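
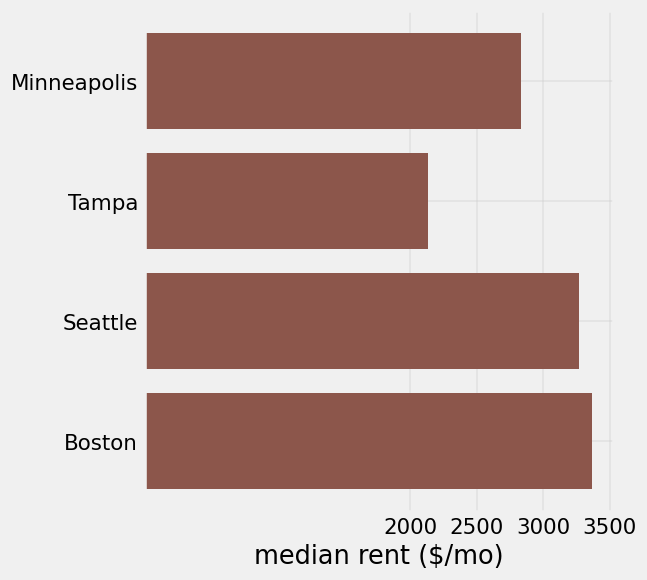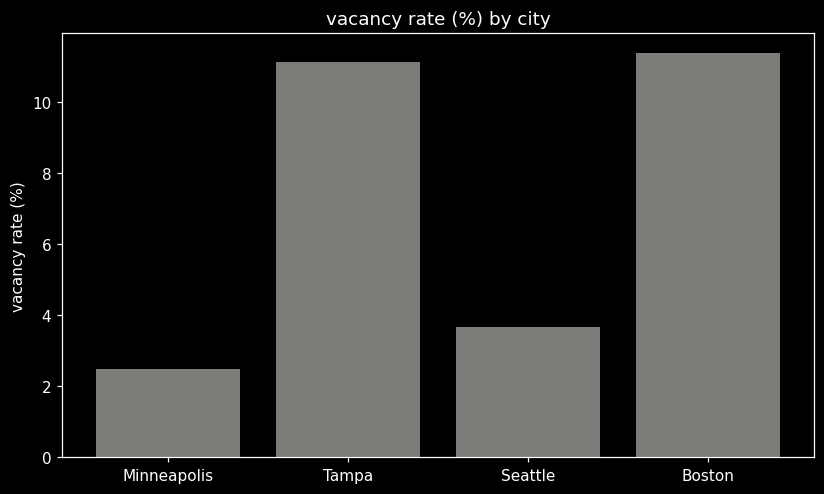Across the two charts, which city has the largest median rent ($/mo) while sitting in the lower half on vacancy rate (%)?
Chart 2 median vacancy rate (%) ≈ 8; below-median cities: Minneapolis, Seattle. Among those, Seattle has the highest median rent ($/mo) (≈ 3500).

Seattle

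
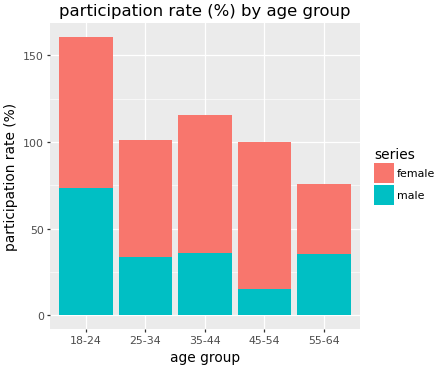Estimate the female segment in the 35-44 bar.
female top ≈ 120, bottom ≈ 40; segment ≈ 80.

≈ 80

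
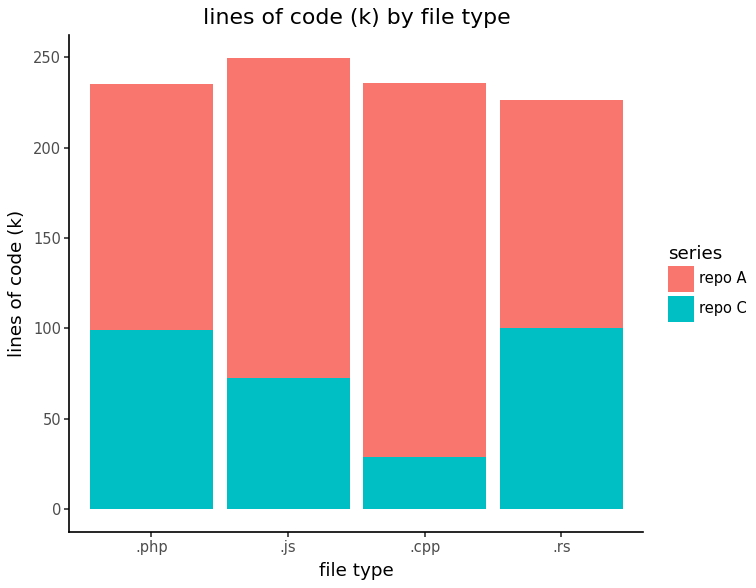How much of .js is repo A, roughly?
≈ 175

repo A top ≈ 250, bottom ≈ 75; segment ≈ 175.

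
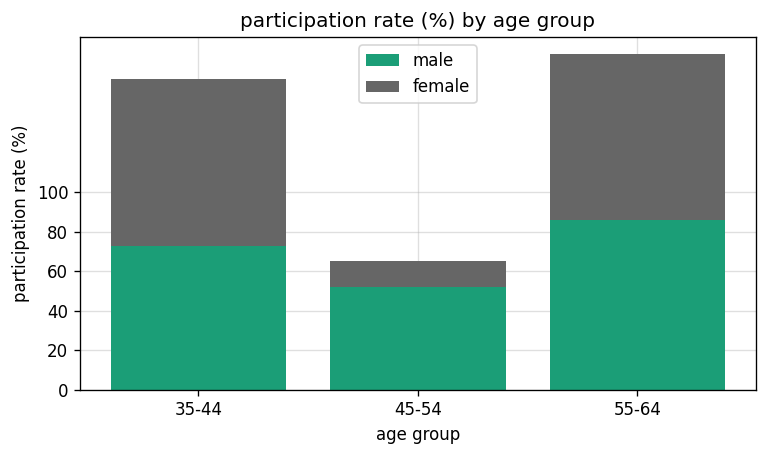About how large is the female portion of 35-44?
female top ≈ 160, bottom ≈ 80; segment ≈ 80.

≈ 80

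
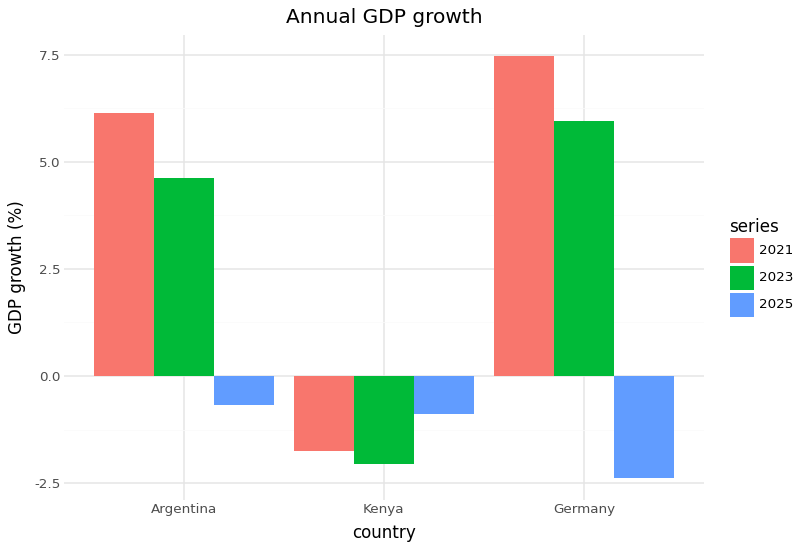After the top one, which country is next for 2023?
Top 3 for 2023: Germany ≈ 6, Argentina ≈ 5, Kenya ≈ -2.

Argentina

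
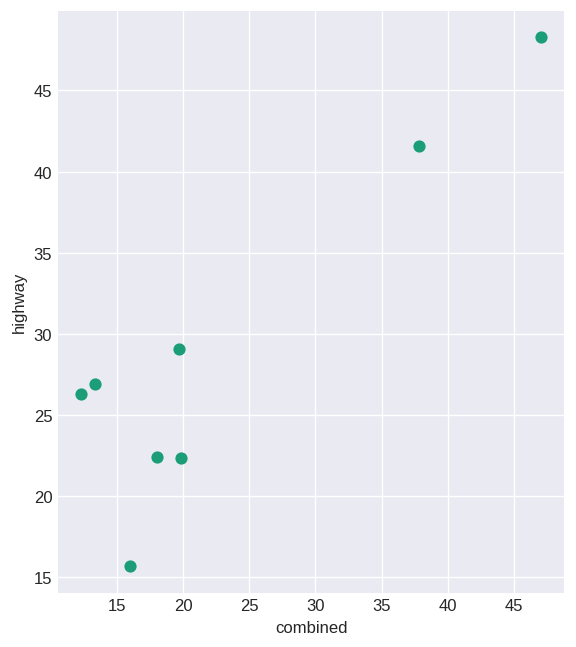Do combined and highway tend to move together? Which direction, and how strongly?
Points are positively correlated; strong (|r| ≈ 0.9).

positive, strong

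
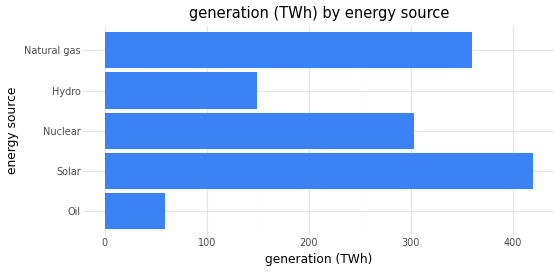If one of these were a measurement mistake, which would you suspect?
Oil

Oil ≈ 50; the rest sit between ≈ 150 and ≈ 400.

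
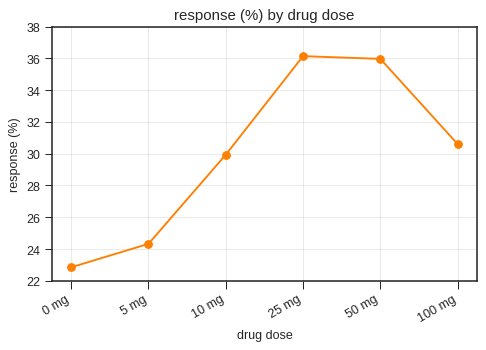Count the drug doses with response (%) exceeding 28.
Above 28: 10 mg, 25 mg, 50 mg, 100 mg.

4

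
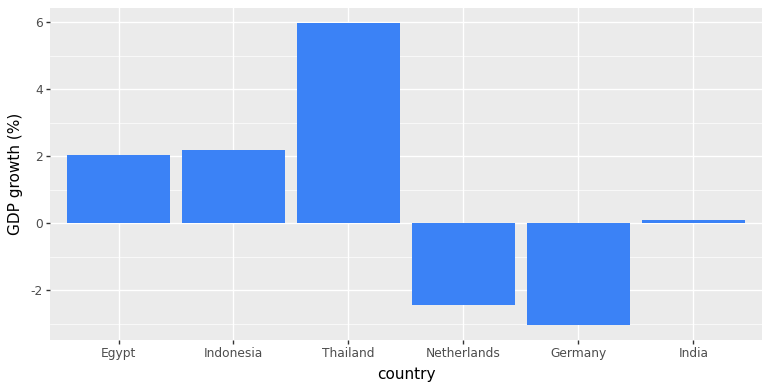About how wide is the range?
Max Thailand ≈ 6, min Germany ≈ -3; range ≈ 9.

≈ 9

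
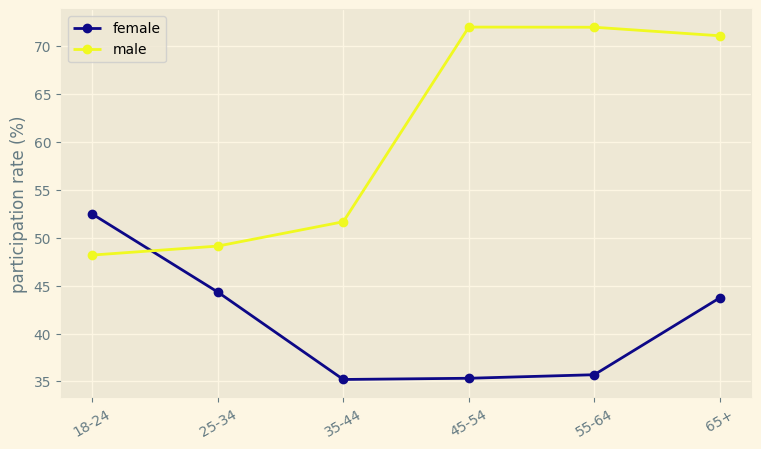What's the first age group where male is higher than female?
18-24: male ≈ 50 vs female ≈ 50 (not yet); 25-34: male ≈ 50 vs female ≈ 45 (first crossover).

25-34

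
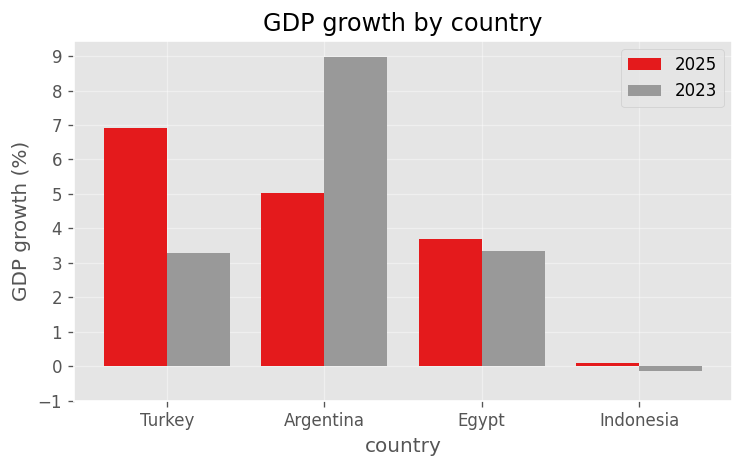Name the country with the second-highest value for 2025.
Argentina

Top 3 for 2025: Turkey ≈ 7, Argentina ≈ 5, Egypt ≈ 4.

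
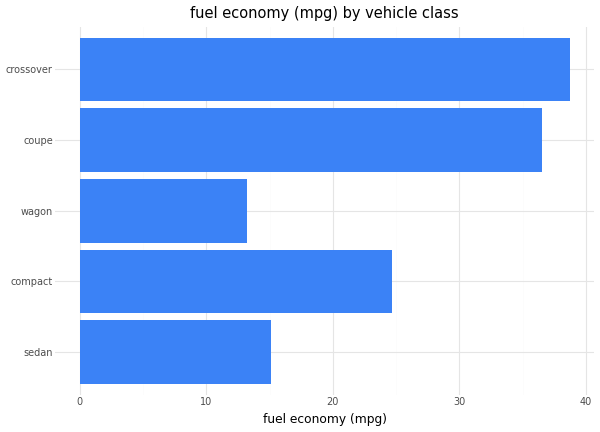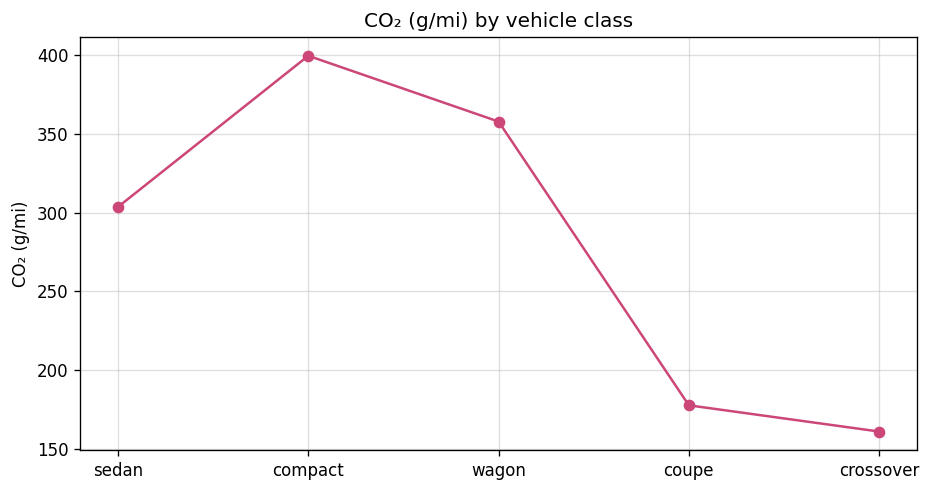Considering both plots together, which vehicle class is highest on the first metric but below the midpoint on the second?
crossover

Chart 2 median CO₂ (g/mi) ≈ 300; below-median vehicle classes: coupe, crossover. Among those, crossover has the highest fuel economy (mpg) (≈ 40).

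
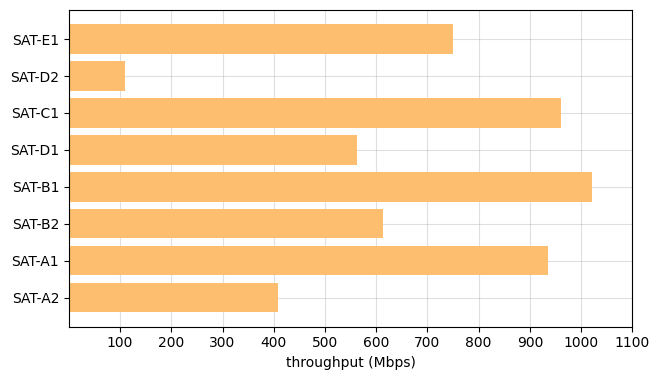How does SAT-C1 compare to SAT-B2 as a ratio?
≈ 1.67×

SAT-C1 ≈ 1000, SAT-B2 ≈ 600; 1000/600 ≈ 1.67.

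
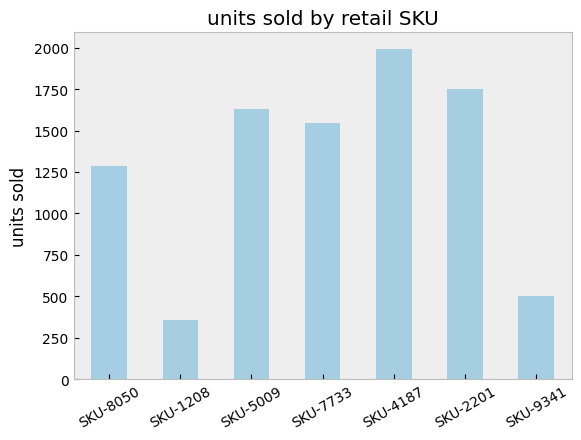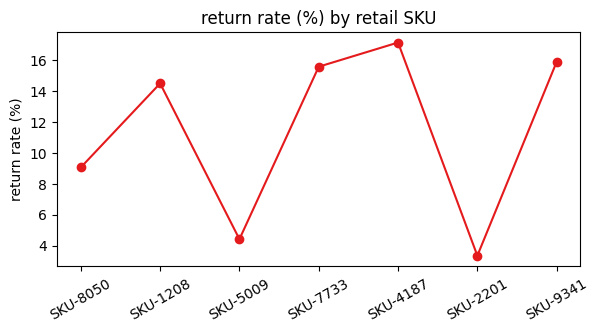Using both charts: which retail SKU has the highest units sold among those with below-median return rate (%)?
Chart 2 median return rate (%) ≈ 14; below-median retail SKUs: SKU-8050, SKU-5009, SKU-2201. Among those, SKU-2201 has the highest units sold (≈ 1800).

SKU-2201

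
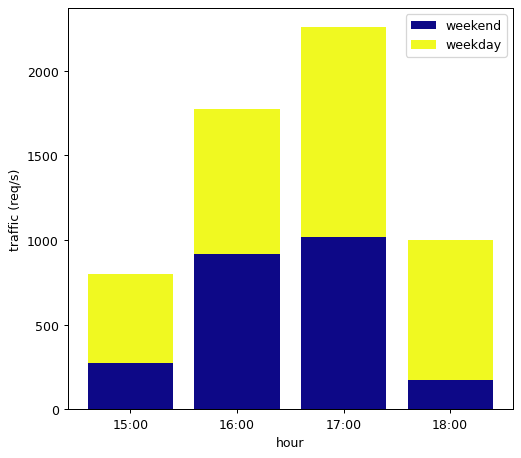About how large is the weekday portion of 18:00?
weekday top ≈ 1000, bottom ≈ 200; segment ≈ 800.

≈ 800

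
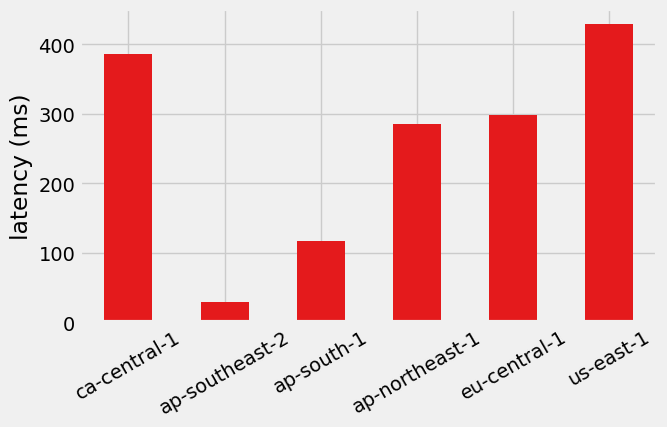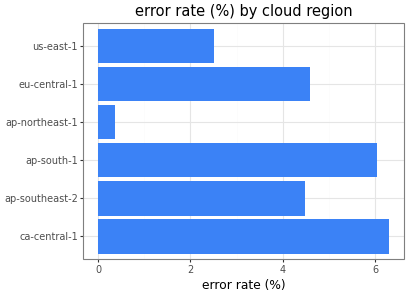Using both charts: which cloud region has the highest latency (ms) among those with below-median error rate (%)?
us-east-1

Chart 2 median error rate (%) ≈ 5; below-median cloud regions: ap-southeast-2, ap-northeast-1, us-east-1. Among those, us-east-1 has the highest latency (ms) (≈ 450).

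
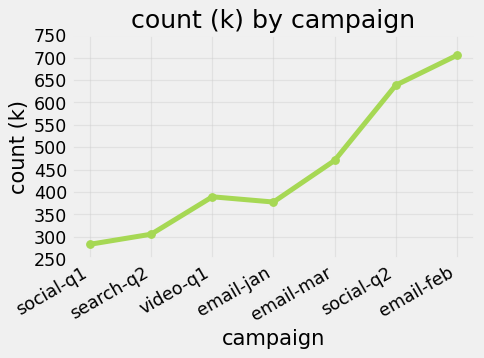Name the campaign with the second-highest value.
social-q2

Top 3: email-feb ≈ 700, social-q2 ≈ 650, email-mar ≈ 450.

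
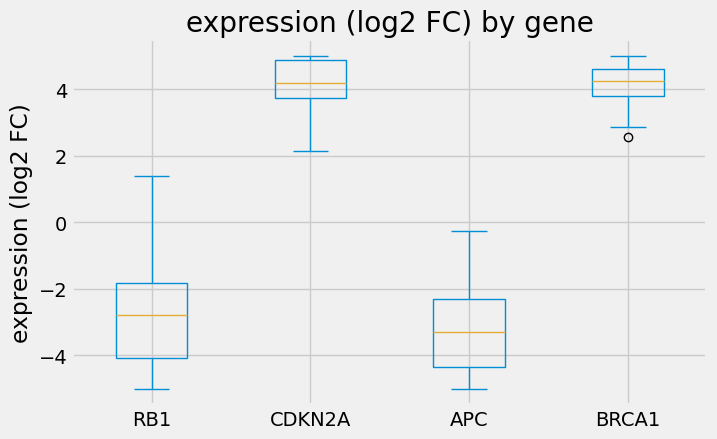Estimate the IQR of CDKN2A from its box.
≈ 1

Q3 ≈ 5, Q1 ≈ 4; IQR ≈ 1.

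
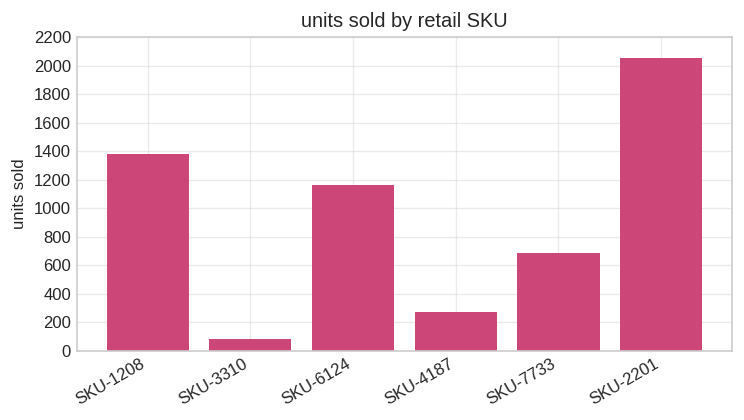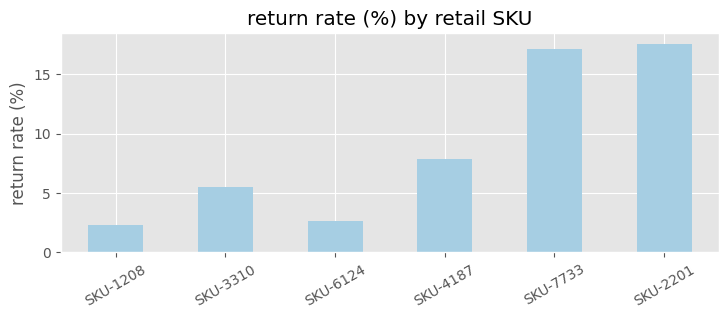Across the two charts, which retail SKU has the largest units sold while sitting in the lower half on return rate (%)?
Chart 2 median return rate (%) ≈ 6; below-median retail SKUs: SKU-1208, SKU-3310, SKU-6124. Among those, SKU-1208 has the highest units sold (≈ 1400).

SKU-1208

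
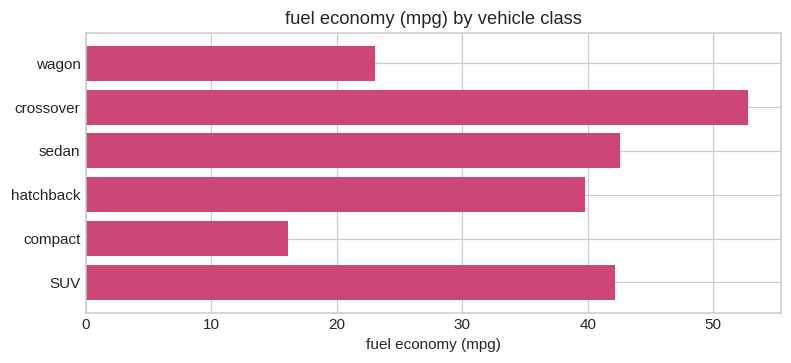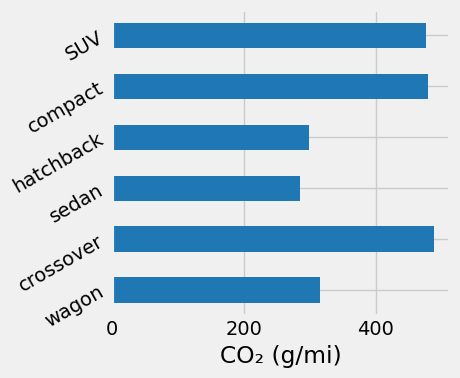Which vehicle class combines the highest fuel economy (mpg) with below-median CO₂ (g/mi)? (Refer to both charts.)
sedan

Chart 2 median CO₂ (g/mi) ≈ 400; below-median vehicle classes: wagon, sedan, hatchback. Among those, sedan has the highest fuel economy (mpg) (≈ 45).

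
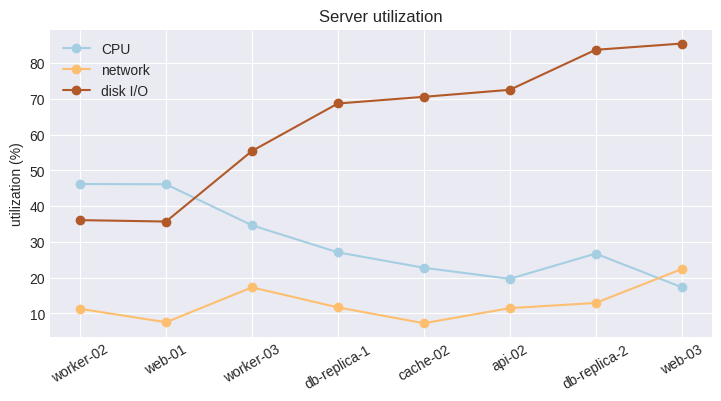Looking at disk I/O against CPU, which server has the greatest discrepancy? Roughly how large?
web-03, ≈ 70 %

web-03: disk I/O ≈ 90, CPU ≈ 20 → gap ≈ 70. Next-largest (db-replica-2) is only ≈ 50.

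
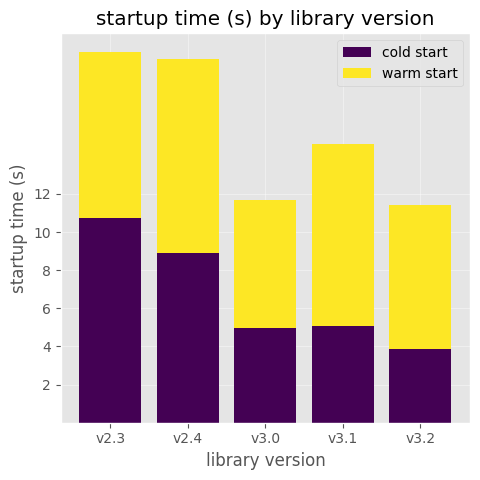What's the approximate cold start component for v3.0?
cold start top ≈ 4, bottom ≈ 0; segment ≈ 4.

≈ 4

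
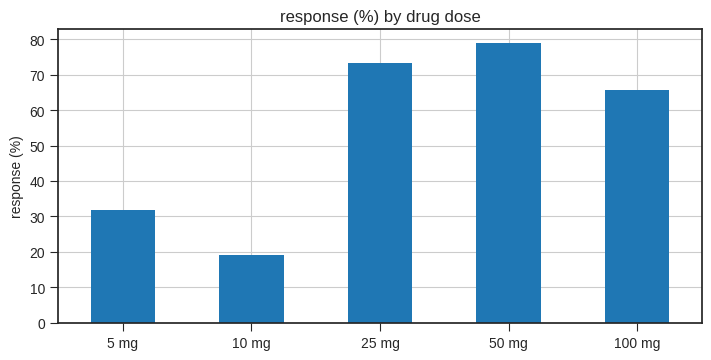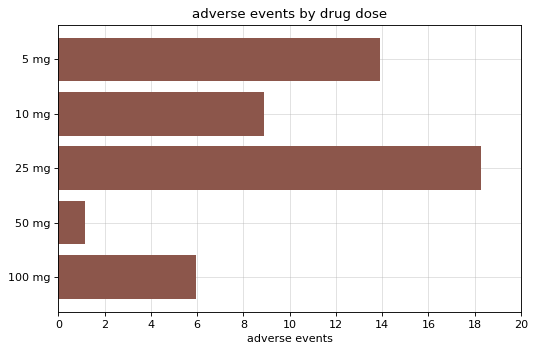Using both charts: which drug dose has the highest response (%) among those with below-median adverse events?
Chart 2 median adverse events ≈ 8; below-median drug doses: 50 mg, 100 mg. Among those, 50 mg has the highest response (%) (≈ 80).

50 mg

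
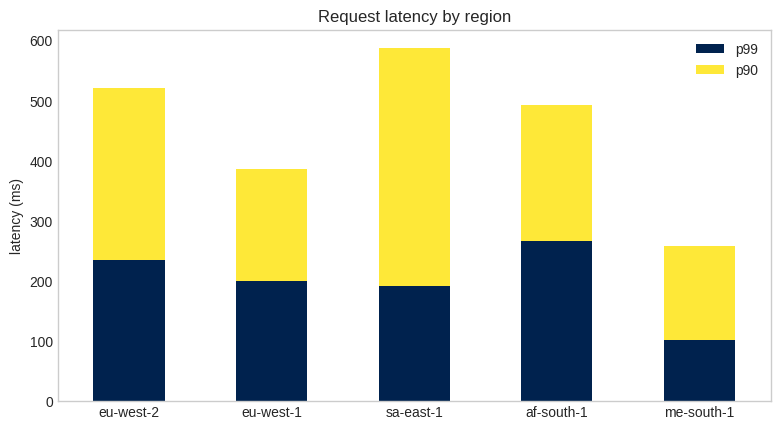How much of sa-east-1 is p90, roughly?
p90 top ≈ 600, bottom ≈ 200; segment ≈ 400.

≈ 400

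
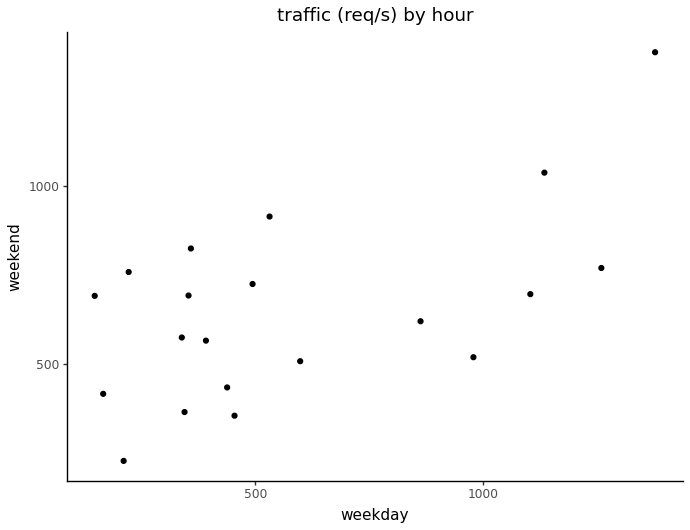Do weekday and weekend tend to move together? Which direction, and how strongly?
Points are positively correlated; moderate (|r| ≈ 0.6).

positive, moderate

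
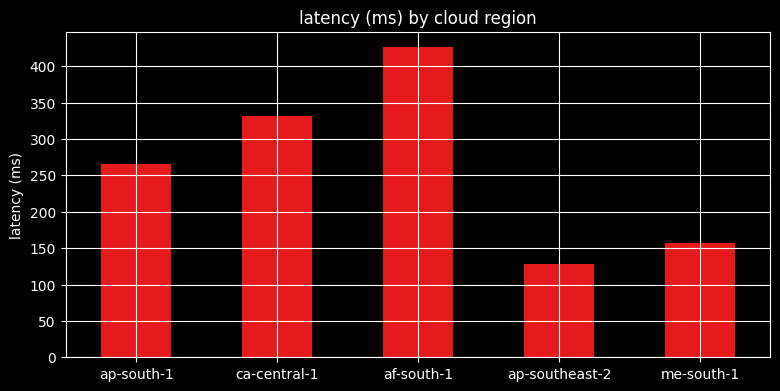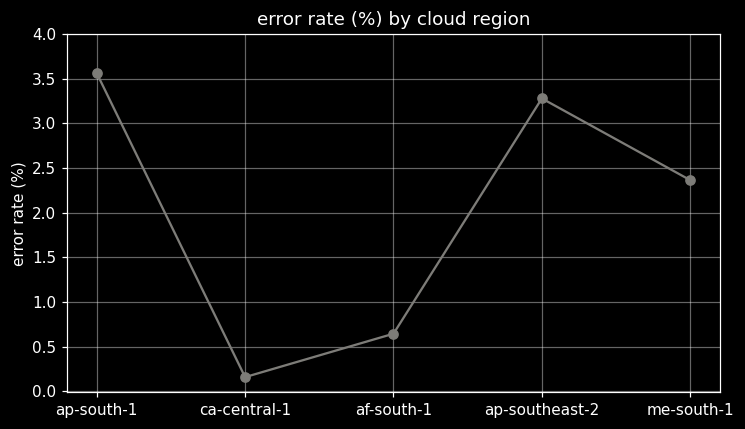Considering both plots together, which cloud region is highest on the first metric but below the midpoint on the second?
Chart 2 median error rate (%) ≈ 2.5; below-median cloud regions: ca-central-1, af-south-1. Among those, af-south-1 has the highest latency (ms) (≈ 450).

af-south-1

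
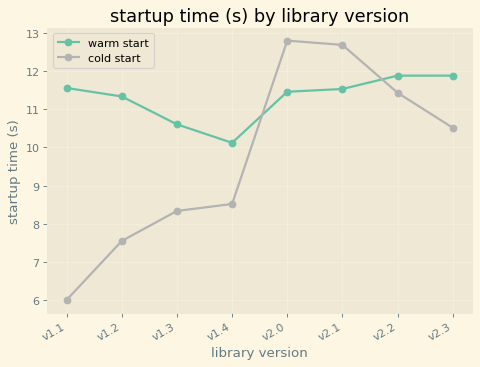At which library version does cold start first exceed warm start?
v1.4: cold start ≈ 9 vs warm start ≈ 10 (not yet); v2.0: cold start ≈ 13 vs warm start ≈ 11 (first crossover).

v2.0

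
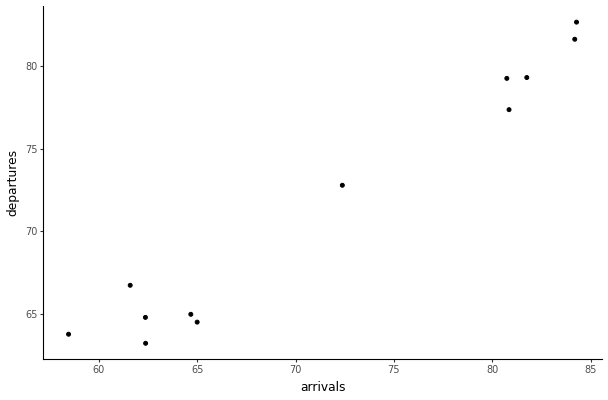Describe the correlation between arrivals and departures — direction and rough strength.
Points are positively correlated; strong (|r| ≈ 1.0).

positive, strong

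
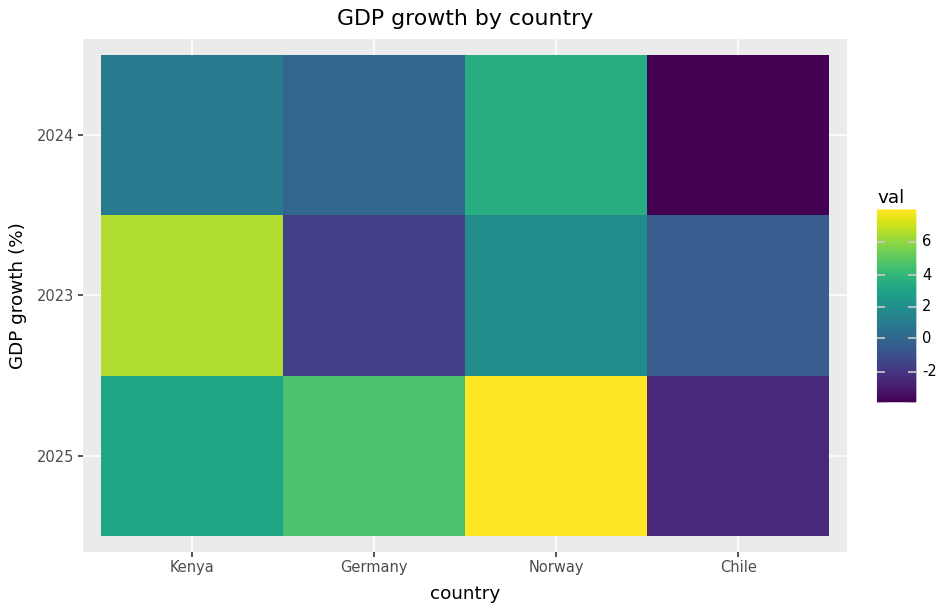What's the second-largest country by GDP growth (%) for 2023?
Norway

Top 3 for 2023: Kenya ≈ 7, Norway ≈ 2, Chile ≈ 0.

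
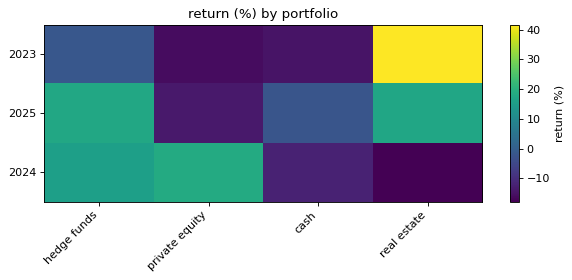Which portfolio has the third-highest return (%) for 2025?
Top 4 for 2025: hedge funds ≈ 20, real estate ≈ 15, cash ≈ 0, private equity ≈ -15.

cash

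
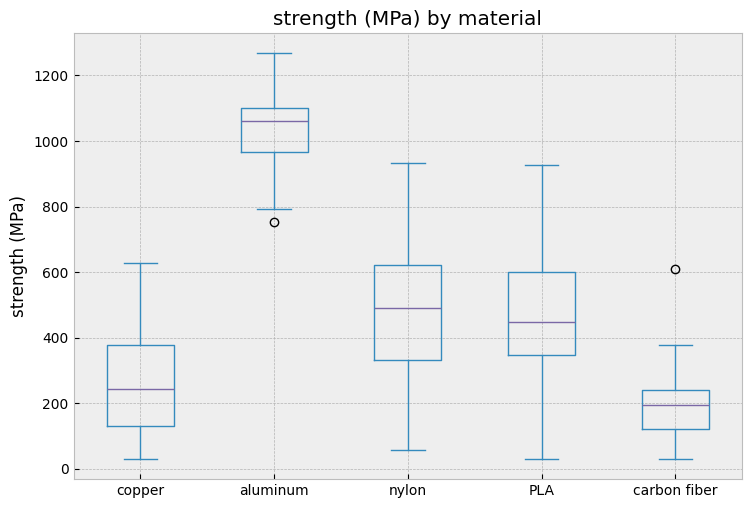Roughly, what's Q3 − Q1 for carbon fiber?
Q3 ≈ 200, Q1 ≈ 100; IQR ≈ 100.

≈ 100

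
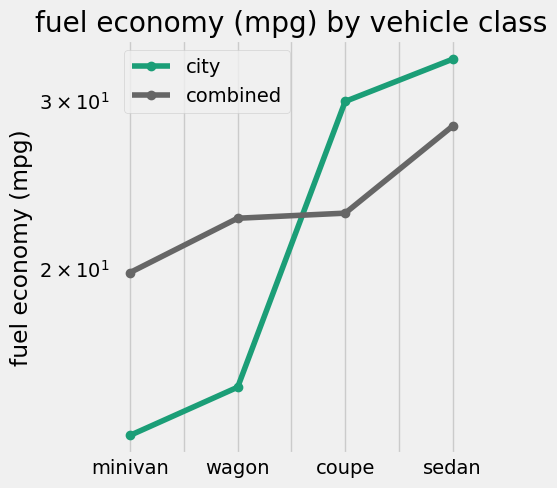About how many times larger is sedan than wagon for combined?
sedan ≈ 28, wagon ≈ 22; 28/22 ≈ 1.27.

≈ 1.27×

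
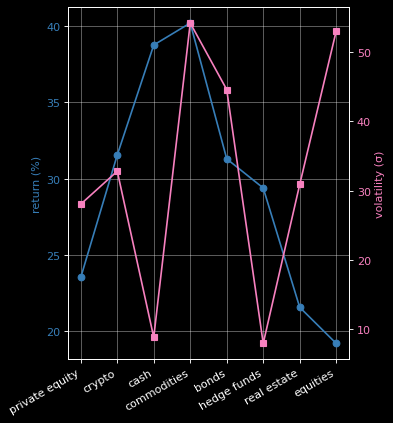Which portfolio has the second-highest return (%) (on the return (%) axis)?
cash

Top 3 (on the return (%) axis): commodities ≈ 40, cash ≈ 38, crypto ≈ 32.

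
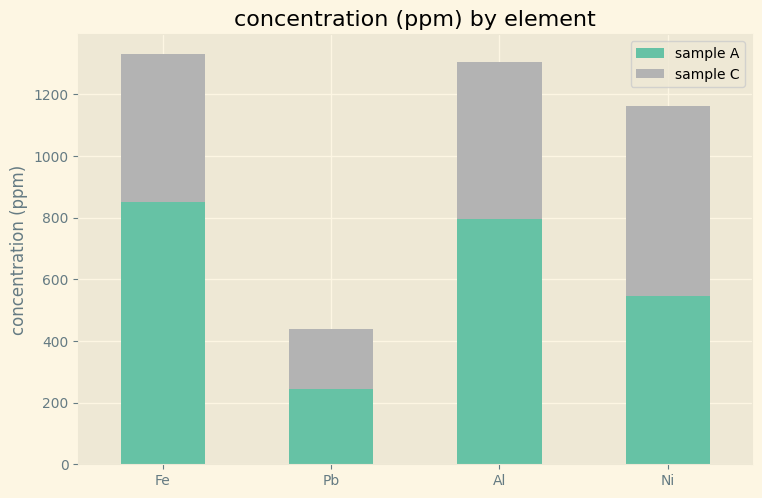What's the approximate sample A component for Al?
sample A top ≈ 800, bottom ≈ 0; segment ≈ 800.

≈ 800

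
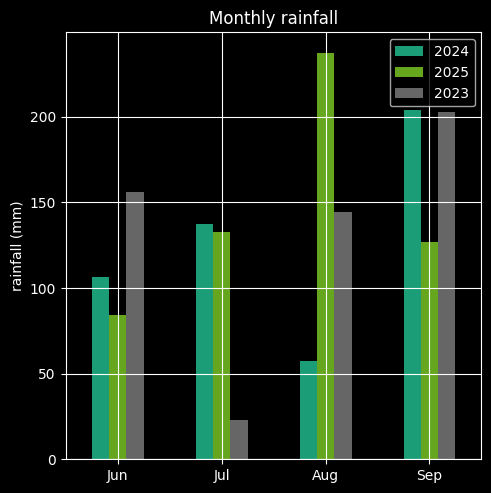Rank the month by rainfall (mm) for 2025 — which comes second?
Top 3 for 2025: Aug ≈ 240, Jul ≈ 140, Sep ≈ 120.

Jul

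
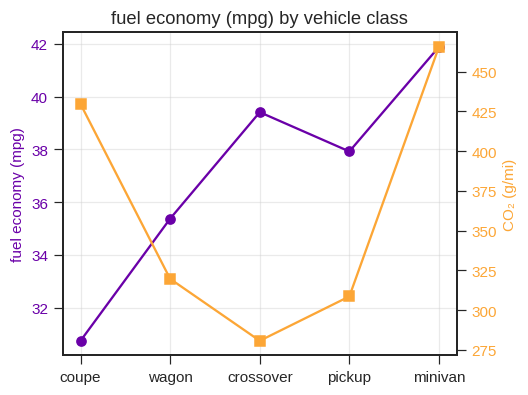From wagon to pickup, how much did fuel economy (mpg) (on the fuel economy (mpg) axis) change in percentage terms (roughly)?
≈ +8.6%

wagon ≈ 35, pickup ≈ 38; (38 − 35) / 35 ≈ +8.6%.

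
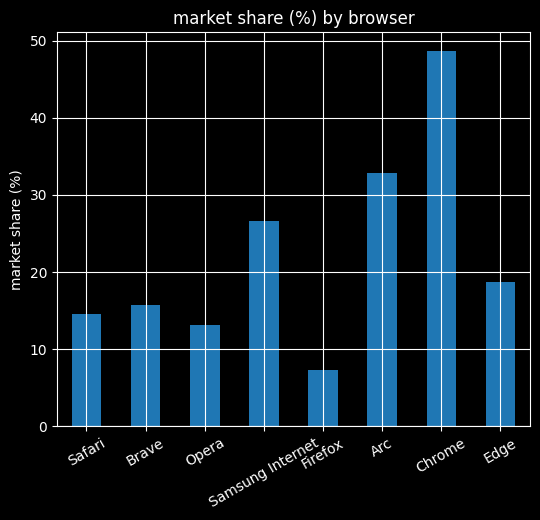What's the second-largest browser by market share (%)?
Top 3: Chrome ≈ 50, Arc ≈ 35, Samsung Internet ≈ 25.

Arc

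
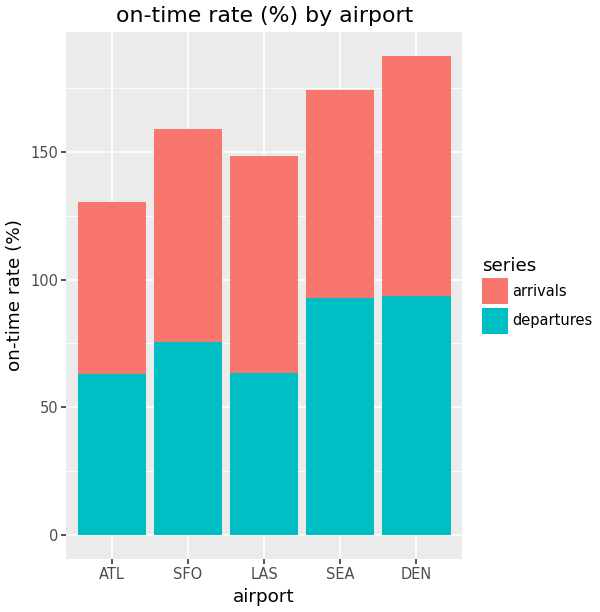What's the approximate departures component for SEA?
departures top ≈ 100, bottom ≈ 0; segment ≈ 100.

≈ 100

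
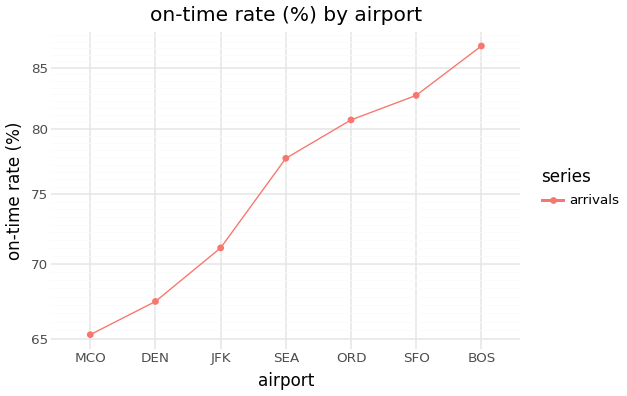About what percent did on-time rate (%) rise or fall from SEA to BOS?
≈ +10.3%

SEA ≈ 78, BOS ≈ 86; (86 − 78) / 78 ≈ +10.3%.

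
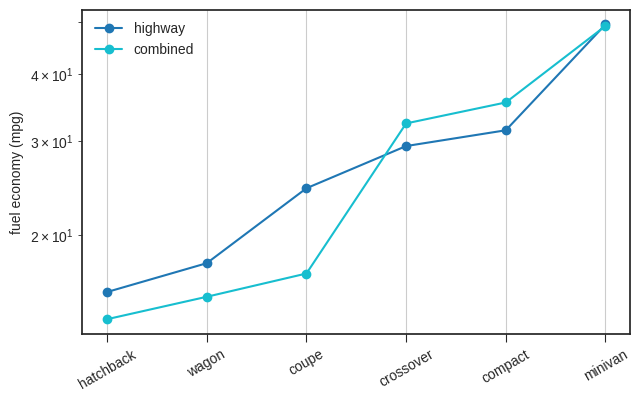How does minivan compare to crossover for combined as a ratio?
minivan ≈ 50, crossover ≈ 30; 50/30 ≈ 1.67.

≈ 1.67×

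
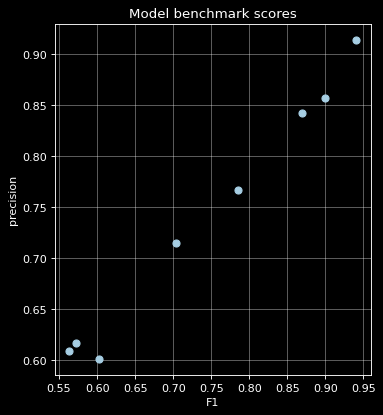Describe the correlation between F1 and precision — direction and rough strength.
Points are positively correlated; strong (|r| ≈ 1.0).

positive, strong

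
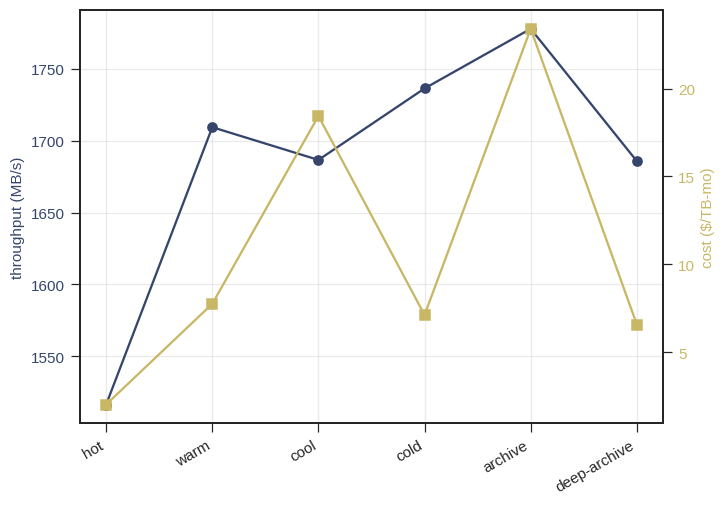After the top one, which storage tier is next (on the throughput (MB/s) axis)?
cold

Top 3 (on the throughput (MB/s) axis): archive ≈ 1775, cold ≈ 1725, warm ≈ 1700.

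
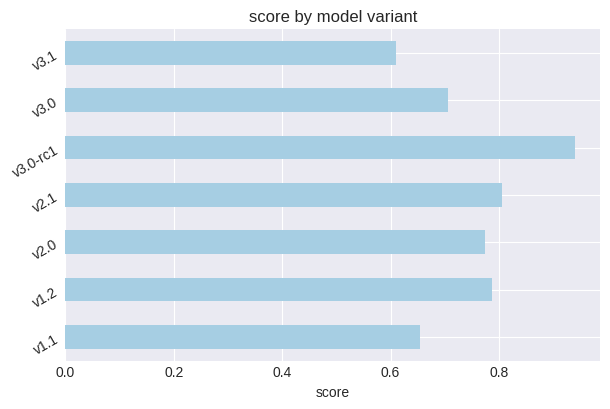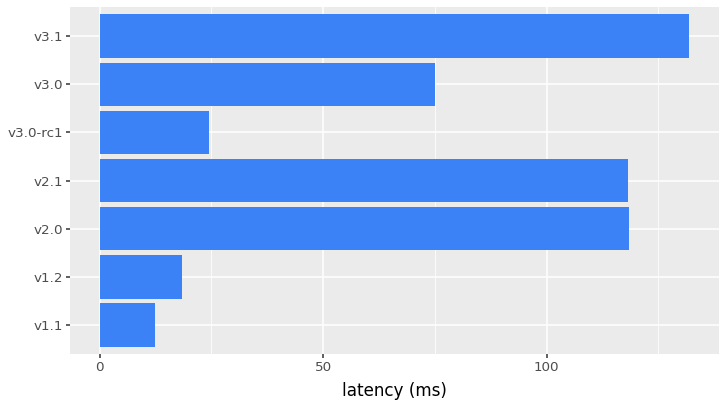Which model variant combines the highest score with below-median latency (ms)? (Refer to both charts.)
v3.0-rc1

Chart 2 median latency (ms) ≈ 80; below-median model variants: v1.1, v1.2, v3.0-rc1. Among those, v3.0-rc1 has the highest score (≈ 0.9).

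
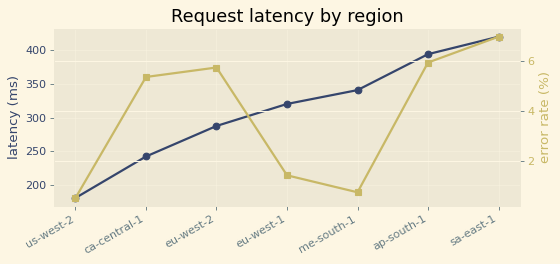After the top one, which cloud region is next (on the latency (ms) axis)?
Top 3 (on the latency (ms) axis): sa-east-1 ≈ 420, ap-south-1 ≈ 400, me-south-1 ≈ 340.

ap-south-1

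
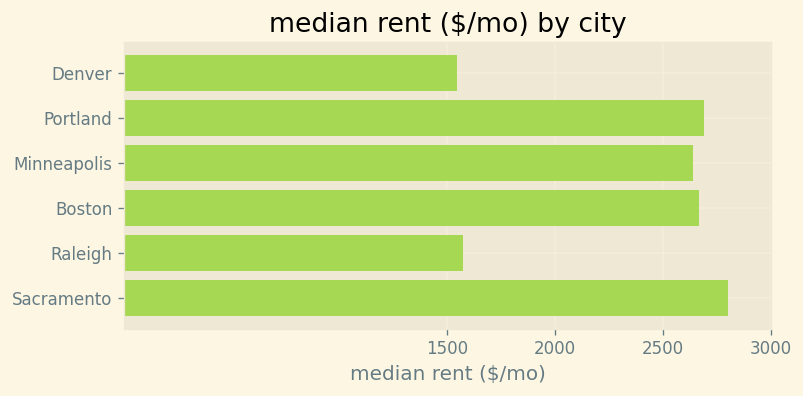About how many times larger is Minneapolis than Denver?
Minneapolis ≈ 2500, Denver ≈ 1500; 2500/1500 ≈ 1.67.

≈ 1.67×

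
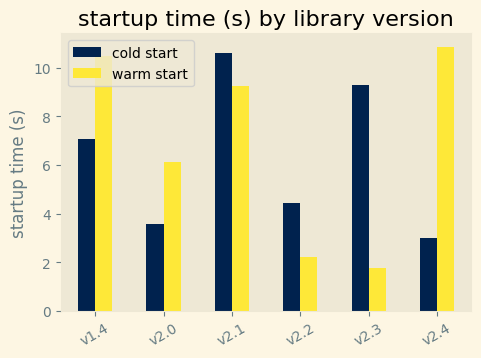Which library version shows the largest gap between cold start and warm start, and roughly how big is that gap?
v2.4, ≈ 8 s

v2.4: cold start ≈ 3, warm start ≈ 11 → gap ≈ 8. Next-largest (v2.3) is only ≈ 7.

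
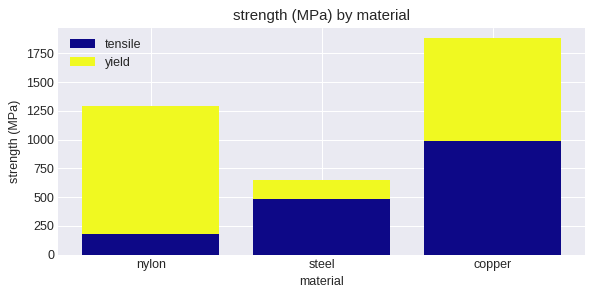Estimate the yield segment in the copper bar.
≈ 800

yield top ≈ 1800, bottom ≈ 1000; segment ≈ 800.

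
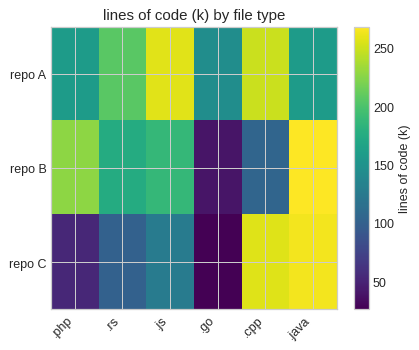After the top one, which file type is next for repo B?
.php

Top 3 for repo B: .java ≈ 275, .php ≈ 225, .js ≈ 175.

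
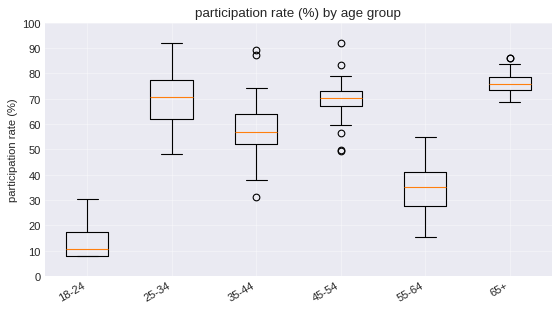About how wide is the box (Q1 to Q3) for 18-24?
Q3 ≈ 20, Q1 ≈ 10; IQR ≈ 10.

≈ 10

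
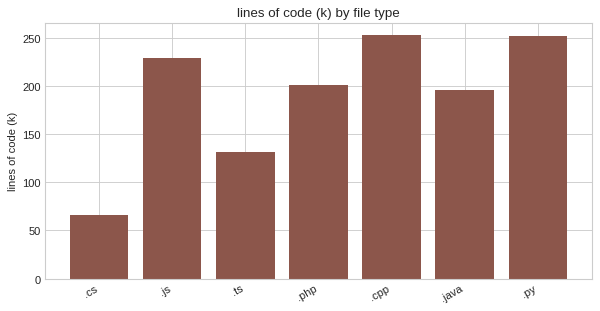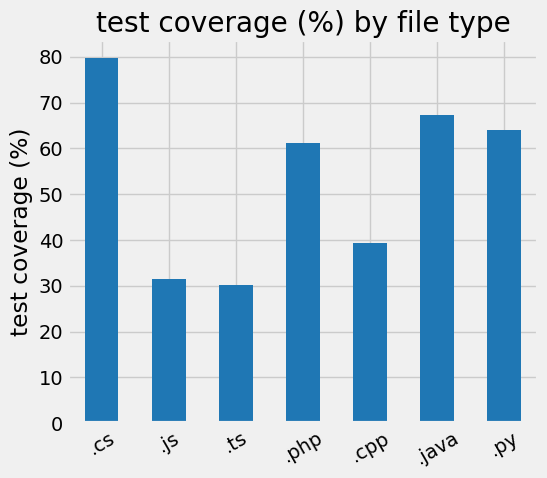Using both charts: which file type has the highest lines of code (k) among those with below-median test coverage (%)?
.cpp

Chart 2 median test coverage (%) ≈ 60; below-median file types: .js, .ts, .cpp. Among those, .cpp has the highest lines of code (k) (≈ 250).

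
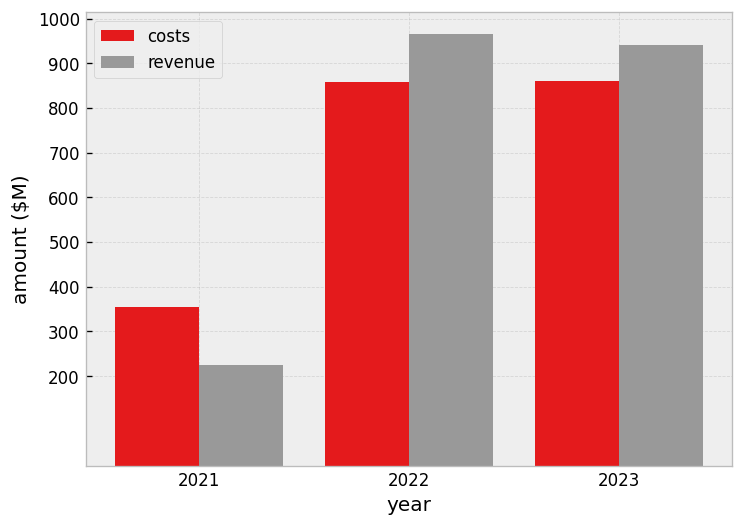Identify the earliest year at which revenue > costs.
2022

2021: revenue ≈ 200 vs costs ≈ 400 (not yet); 2022: revenue ≈ 1000 vs costs ≈ 900 (first crossover).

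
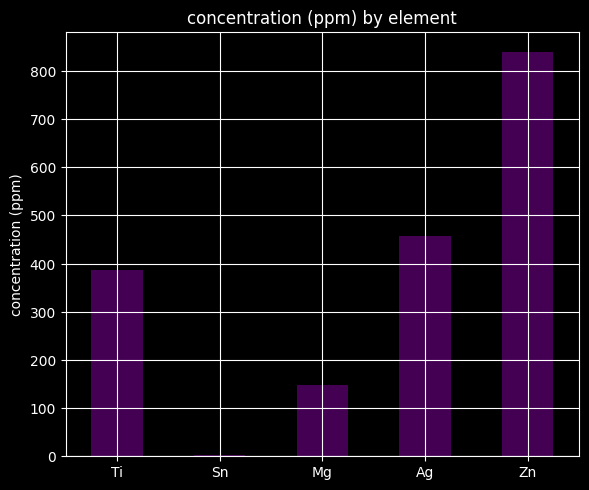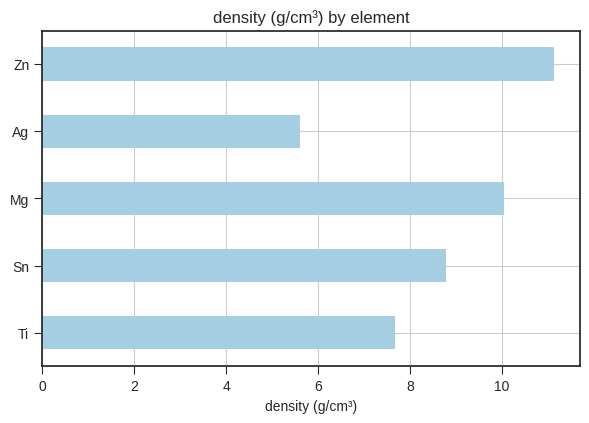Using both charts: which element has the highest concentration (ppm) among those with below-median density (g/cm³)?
Ag

Chart 2 median density (g/cm³) ≈ 8; below-median elements: Ti, Ag. Among those, Ag has the highest concentration (ppm) (≈ 500).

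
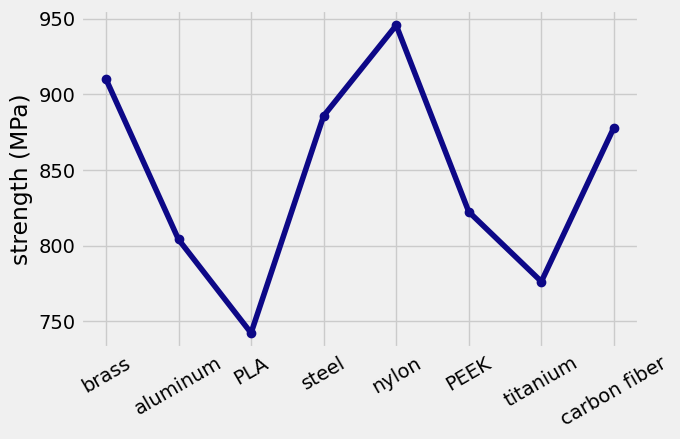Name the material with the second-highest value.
Top 3: nylon ≈ 940, brass ≈ 920, steel ≈ 880.

brass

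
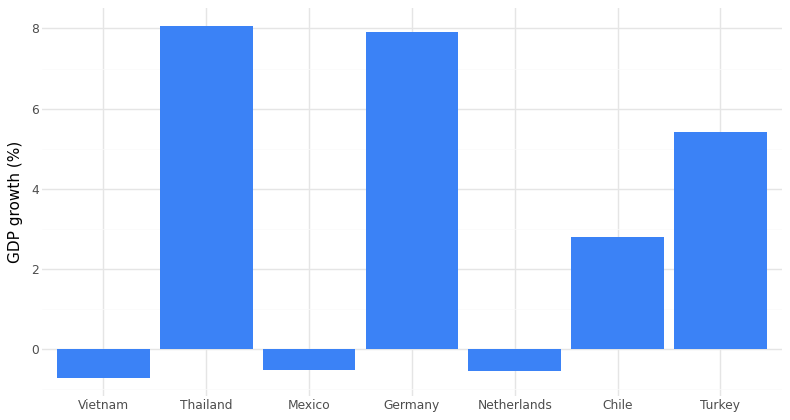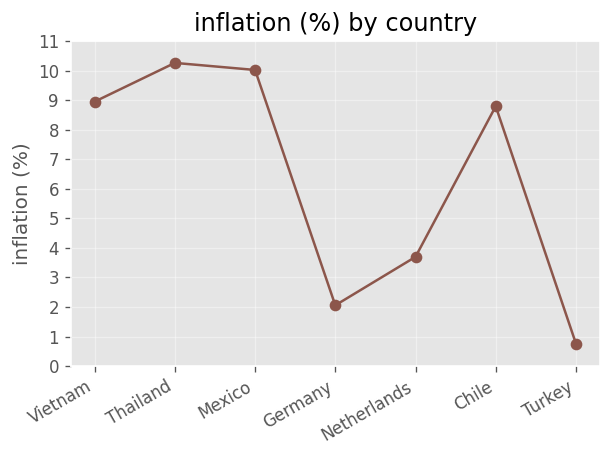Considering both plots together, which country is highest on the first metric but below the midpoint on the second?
Germany

Chart 2 median inflation (%) ≈ 9; below-median countries: Germany, Netherlands, Turkey. Among those, Germany has the highest GDP growth (%) (≈ 8).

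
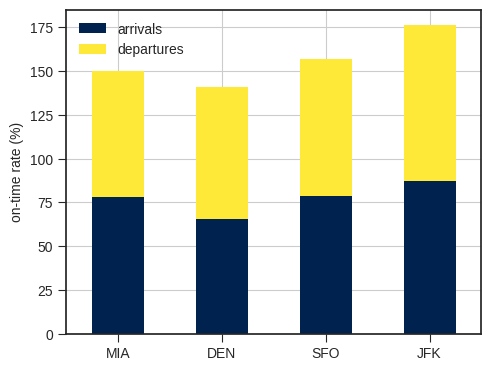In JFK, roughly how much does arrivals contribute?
arrivals top ≈ 80, bottom ≈ 0; segment ≈ 80.

≈ 80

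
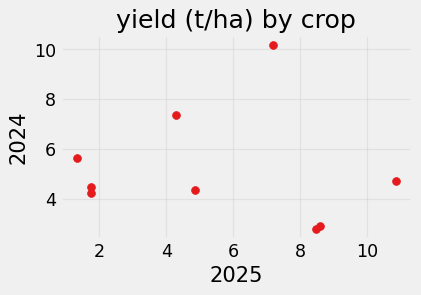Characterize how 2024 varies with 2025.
Points are roughly uncorrelated; weak (|r| ≈ 0.1).

no clear correlation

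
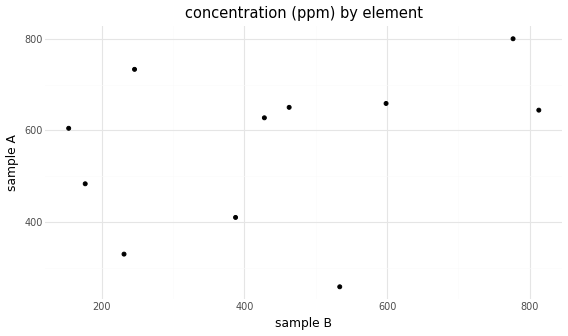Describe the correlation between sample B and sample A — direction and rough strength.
positive, weak

Points are positively correlated; weak (|r| ≈ 0.3).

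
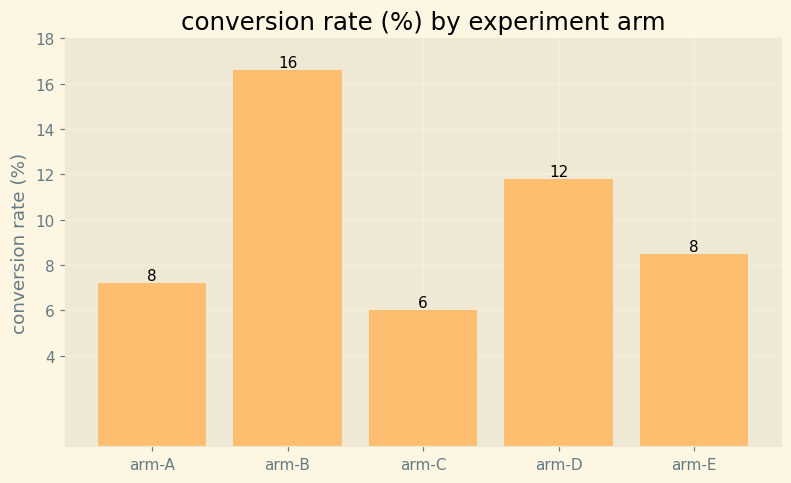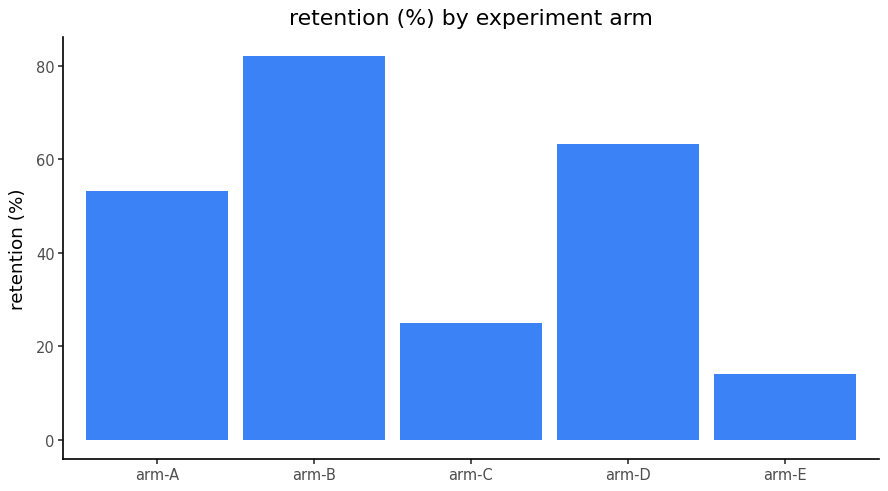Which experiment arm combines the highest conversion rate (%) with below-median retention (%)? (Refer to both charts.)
arm-E

Chart 2 median retention (%) ≈ 50; below-median experiment arms: arm-C, arm-E. Among those, arm-E has the highest conversion rate (%) (≈ 8).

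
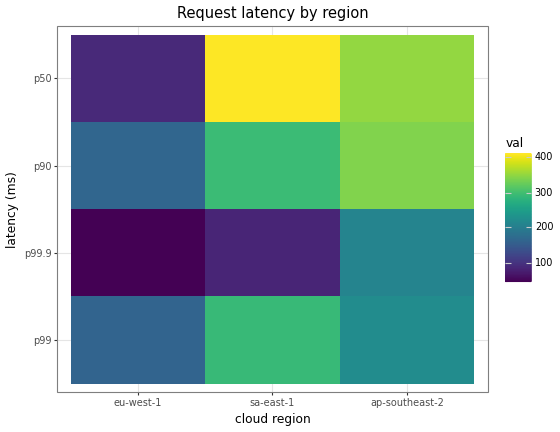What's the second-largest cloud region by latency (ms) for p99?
ap-southeast-2

Top 3 for p99: sa-east-1 ≈ 300, ap-southeast-2 ≈ 200, eu-west-1 ≈ 150.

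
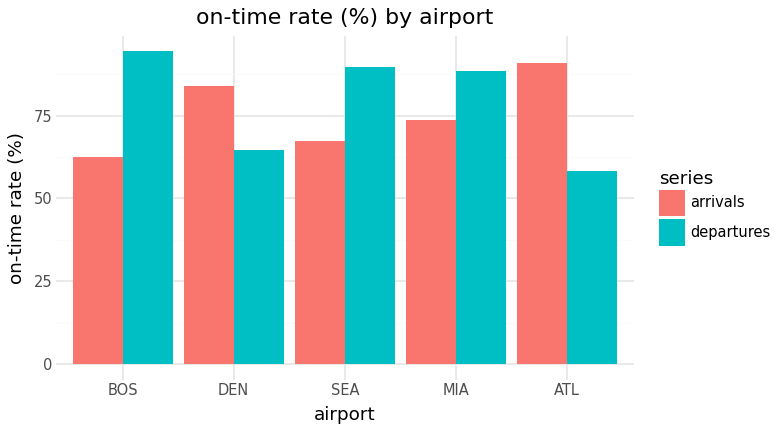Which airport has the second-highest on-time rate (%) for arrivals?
Top 3 for arrivals: ATL ≈ 90, DEN ≈ 80, MIA ≈ 70.

DEN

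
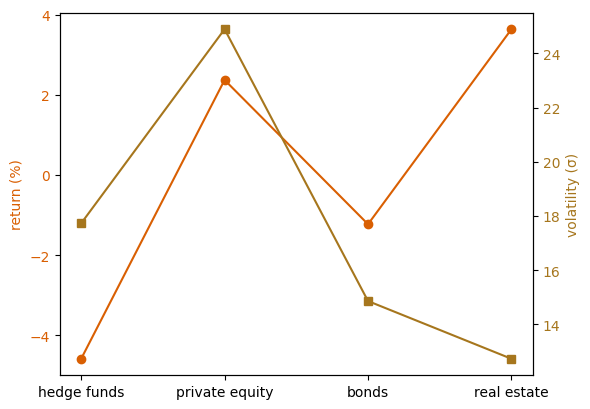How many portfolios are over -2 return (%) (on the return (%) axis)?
Above -2: private equity, bonds, real estate.

3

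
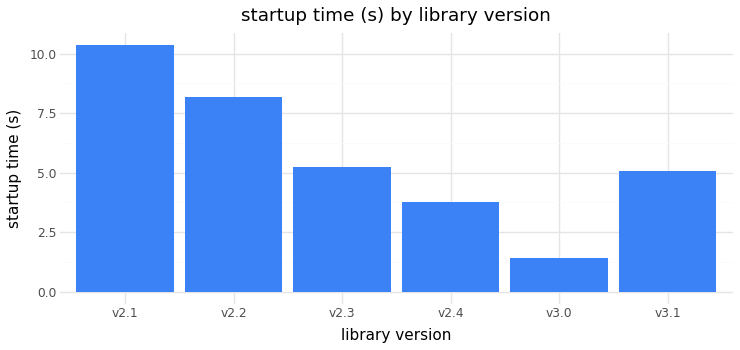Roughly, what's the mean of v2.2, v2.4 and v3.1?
(8 + 4 + 5) / 3 ≈ 6.

≈ 6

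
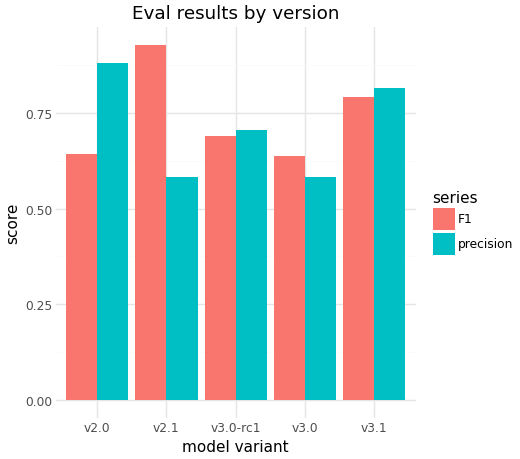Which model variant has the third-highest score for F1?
v3.0-rc1

Top 4 for F1: v2.1 ≈ 0.9, v3.1 ≈ 0.8, v3.0-rc1 ≈ 0.7, v2.0 ≈ 0.6.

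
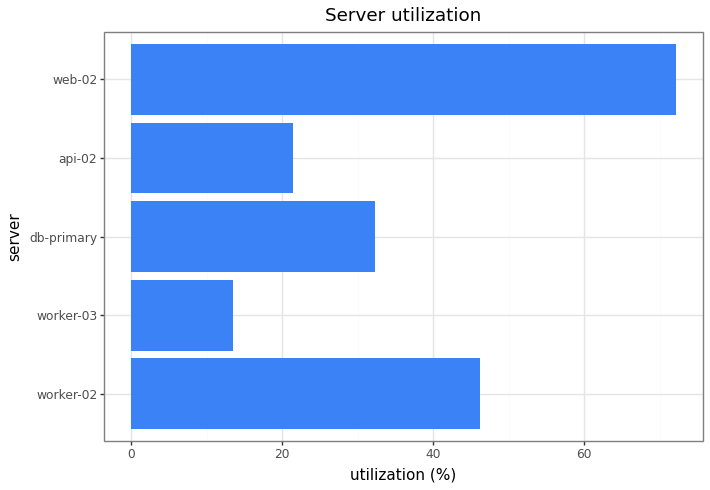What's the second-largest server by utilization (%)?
worker-02

Top 3: web-02 ≈ 70, worker-02 ≈ 50, db-primary ≈ 30.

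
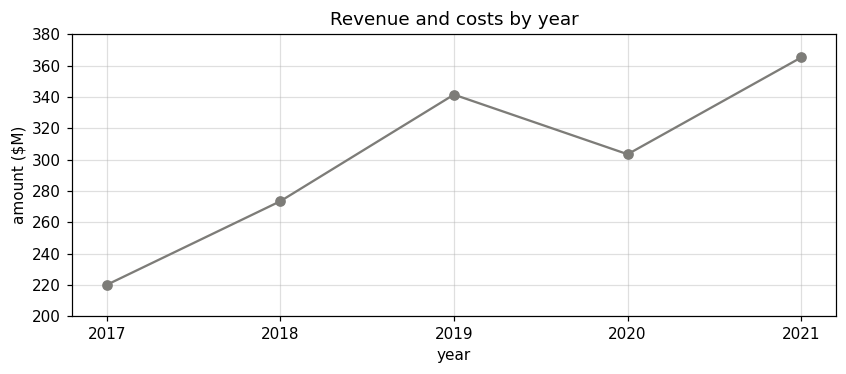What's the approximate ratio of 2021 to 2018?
2021 ≈ 360, 2018 ≈ 280; 360/280 ≈ 1.29.

≈ 1.29×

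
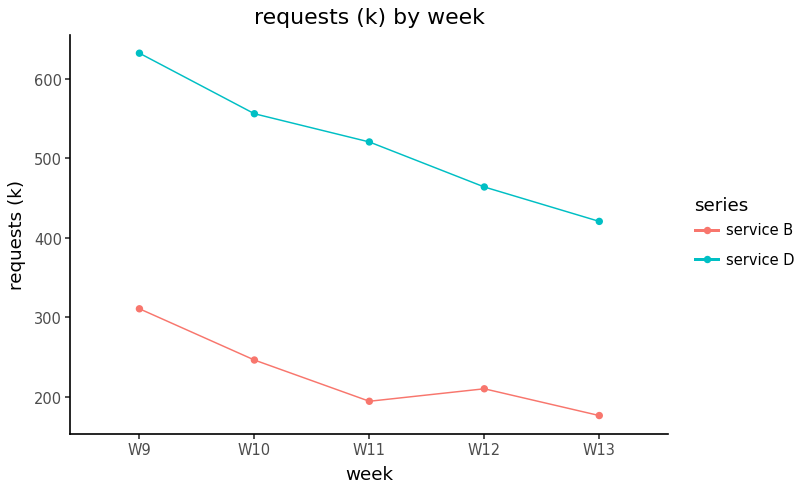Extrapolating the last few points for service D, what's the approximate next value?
≈ 350

Last three: 500, 450, 400 → slope ≈ -50/step → next ≈ 350.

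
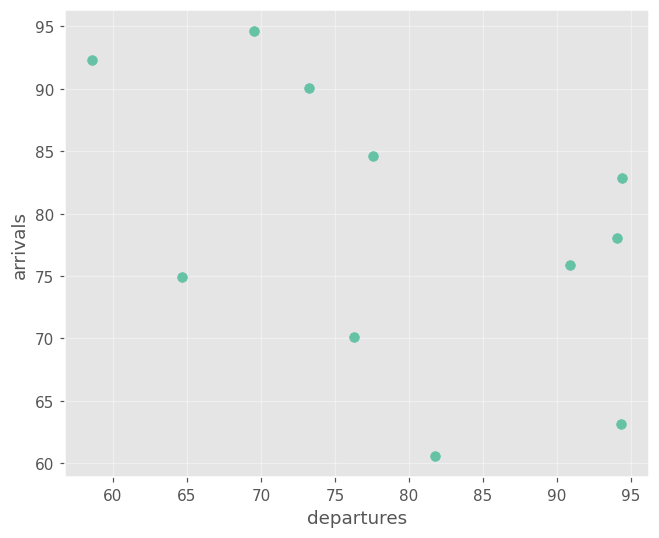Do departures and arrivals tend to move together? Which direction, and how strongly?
negative, moderate

Points are negatively correlated; moderate (|r| ≈ 0.5).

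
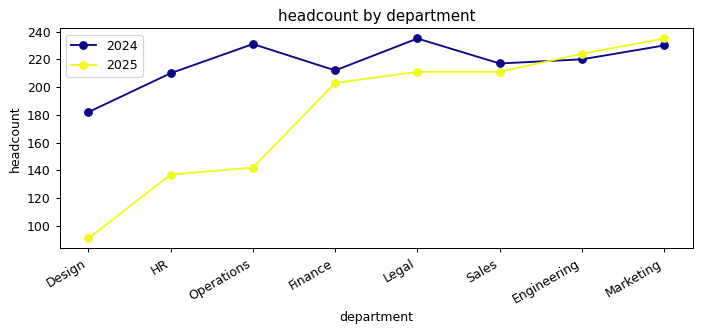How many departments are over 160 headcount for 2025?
5

Above 160: Finance, Legal, Sales, Engineering, Marketing.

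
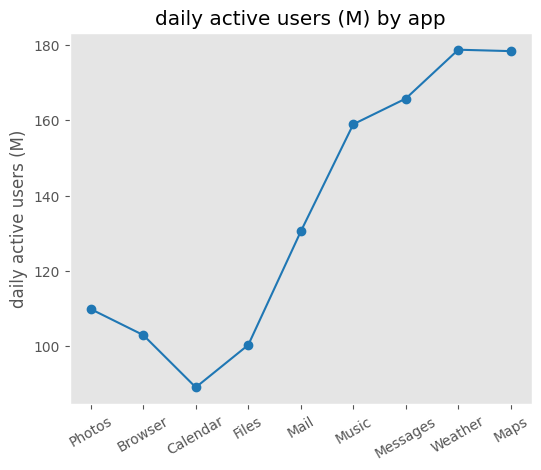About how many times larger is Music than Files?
Music ≈ 160, Files ≈ 100; 160/100 ≈ 1.6.

≈ 1.6×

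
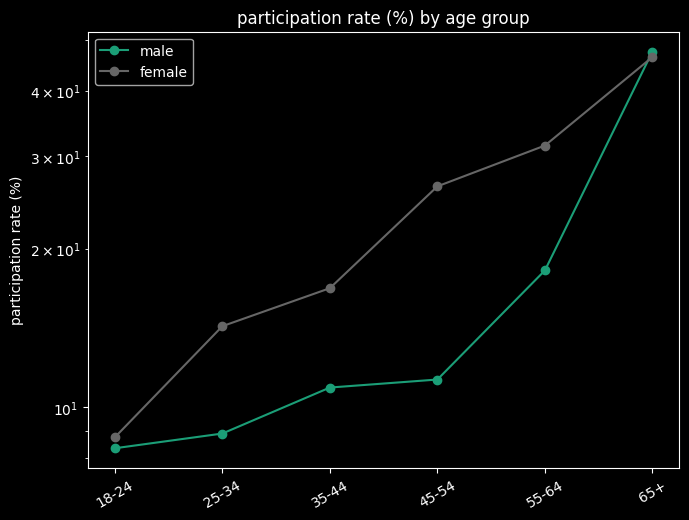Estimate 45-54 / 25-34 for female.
≈ 1.67×

45-54 ≈ 25, 25-34 ≈ 15; 25/15 ≈ 1.67.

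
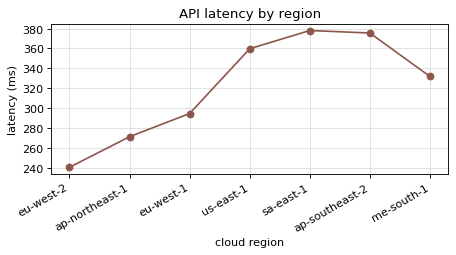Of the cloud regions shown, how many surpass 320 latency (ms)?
Above 320: us-east-1, sa-east-1, ap-southeast-2, me-south-1.

4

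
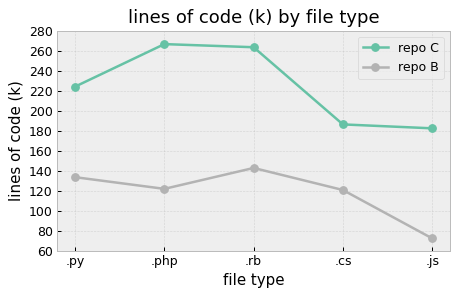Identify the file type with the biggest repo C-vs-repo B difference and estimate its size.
.php, ≈ 140 k

.php: repo C ≈ 260, repo B ≈ 120 → gap ≈ 140. Next-largest (.rb) is only ≈ 120.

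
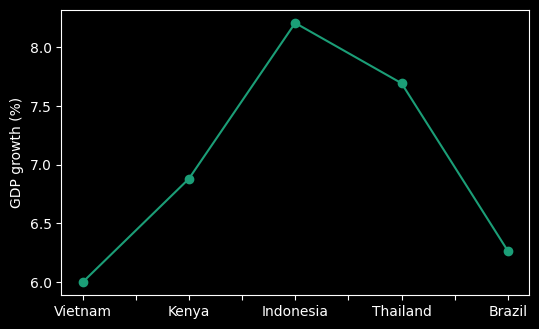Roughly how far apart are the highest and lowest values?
≈ 2.2

Max Indonesia ≈ 8.2, min Vietnam ≈ 6.0; range ≈ 2.2.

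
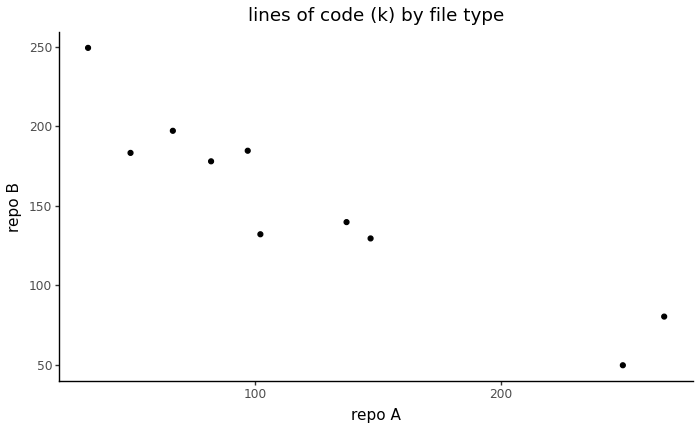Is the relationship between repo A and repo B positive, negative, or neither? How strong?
Points are negatively correlated; strong (|r| ≈ 0.9).

negative, strong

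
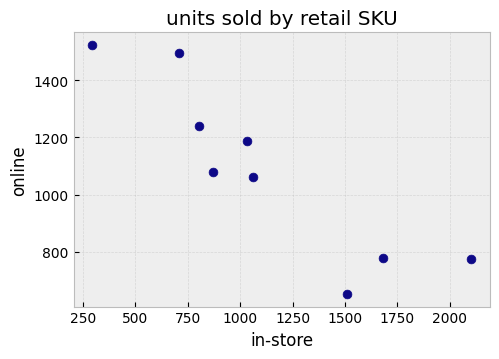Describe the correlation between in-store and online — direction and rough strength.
negative, strong

Points are negatively correlated; strong (|r| ≈ 0.9).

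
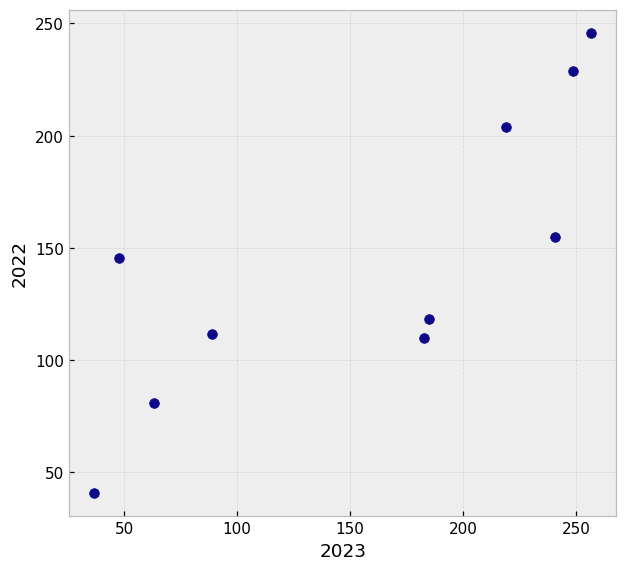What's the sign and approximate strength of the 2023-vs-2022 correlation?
positive, strong

Points are positively correlated; strong (|r| ≈ 0.8).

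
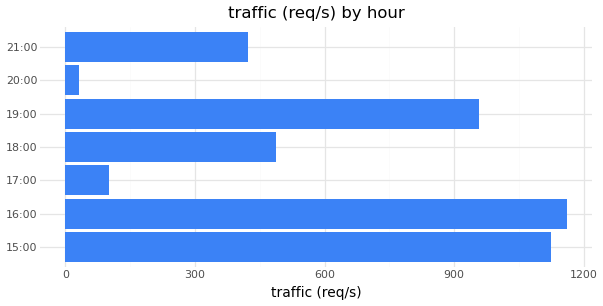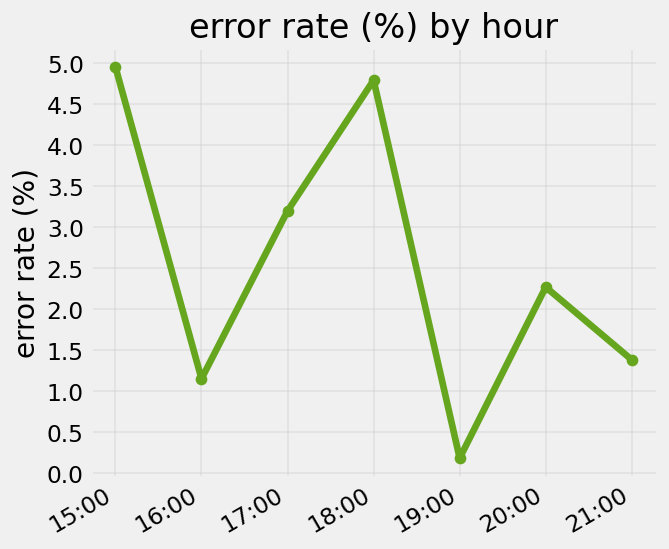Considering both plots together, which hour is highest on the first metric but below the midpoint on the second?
16:00

Chart 2 median error rate (%) ≈ 2.5; below-median hours: 16:00, 19:00, 21:00. Among those, 16:00 has the highest traffic (req/s) (≈ 1200).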